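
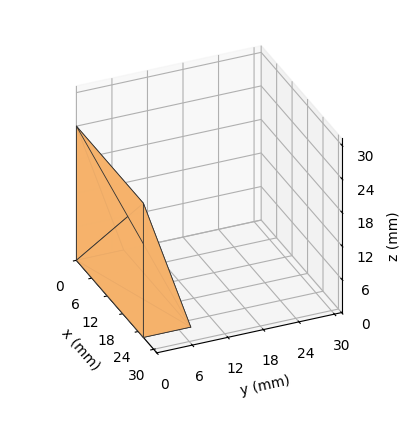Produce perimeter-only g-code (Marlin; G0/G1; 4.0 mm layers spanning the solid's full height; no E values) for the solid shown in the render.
Reading the render: the shape is a wedge (ramp): 26 × 8 mm base, rising to 24 mm along the y=0 edge and sloping linearly to z=0 at y=8 (dimensions read to the nearest mm from the axis ticks). For the g-code, the solid's height is divided into equal slices at the stated Δz and each level perimeter traced with G1 moves after a G0 lift.

; perimeter-only toolpath
G21 ; units = mm
G90 ; absolute positioning
G28 ; home
; layer 1
G0 Z4.0
G0 X0.0 Y0.0
G1 X26.0 Y0.0
G1 X26.0 Y6.7
G1 X0.0 Y6.7
G1 X0.0 Y0.0
; layer 2
G0 Z8.0
G0 X0.0 Y0.0
G1 X26.0 Y0.0
G1 X26.0 Y5.3
G1 X0.0 Y5.3
G1 X0.0 Y0.0
; layer 3
G0 Z12.0
G0 X0.0 Y0.0
G1 X26.0 Y0.0
G1 X26.0 Y4.0
G1 X0.0 Y4.0
G1 X0.0 Y0.0
; layer 4
G0 Z16.0
G0 X0.0 Y0.0
G1 X26.0 Y0.0
G1 X26.0 Y2.7
G1 X0.0 Y2.7
G1 X0.0 Y0.0
; layer 5
G0 Z20.0
G0 X0.0 Y0.0
G1 X26.0 Y0.0
G1 X26.0 Y1.3
G1 X0.0 Y1.3
G1 X0.0 Y0.0
M2 ; end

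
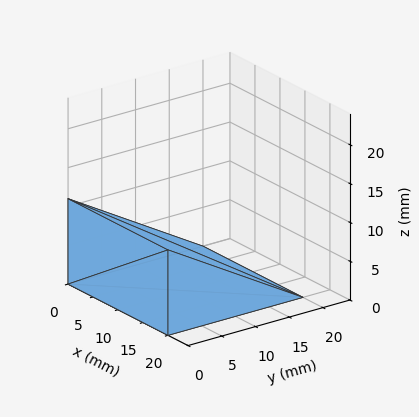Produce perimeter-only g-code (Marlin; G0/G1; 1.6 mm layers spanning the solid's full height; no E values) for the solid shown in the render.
Reading the render: the shape is a wedge (ramp): 20 × 20 mm base, rising to 11 mm along the y=0 edge and sloping linearly to z=0 at y=20 (dimensions read to the nearest mm from the axis ticks). For the g-code, the solid's height is divided into equal slices at the stated Δz and each level perimeter traced with G1 moves after a G0 lift.

; perimeter-only toolpath
G21 ; units = mm
G90 ; absolute positioning
G28 ; home
; layer 1
G0 Z1.6
G0 X0.0 Y0.0
G1 X20.0 Y0.0
G1 X20.0 Y17.1
G1 X0.0 Y17.1
G1 X0.0 Y0.0
; layer 2
G0 Z3.1
G0 X0.0 Y0.0
G1 X20.0 Y0.0
G1 X20.0 Y14.3
G1 X0.0 Y14.3
G1 X0.0 Y0.0
; layer 3
G0 Z4.7
G0 X0.0 Y0.0
G1 X20.0 Y0.0
G1 X20.0 Y11.4
G1 X0.0 Y11.4
G1 X0.0 Y0.0
; layer 4
G0 Z6.3
G0 X0.0 Y0.0
G1 X20.0 Y0.0
G1 X20.0 Y8.6
G1 X0.0 Y8.6
G1 X0.0 Y0.0
; layer 5
G0 Z7.9
G0 X0.0 Y0.0
G1 X20.0 Y0.0
G1 X20.0 Y5.7
G1 X0.0 Y5.7
G1 X0.0 Y0.0
; layer 6
G0 Z9.4
G0 X0.0 Y0.0
G1 X20.0 Y0.0
G1 X20.0 Y2.9
G1 X0.0 Y2.9
G1 X0.0 Y0.0
M2 ; end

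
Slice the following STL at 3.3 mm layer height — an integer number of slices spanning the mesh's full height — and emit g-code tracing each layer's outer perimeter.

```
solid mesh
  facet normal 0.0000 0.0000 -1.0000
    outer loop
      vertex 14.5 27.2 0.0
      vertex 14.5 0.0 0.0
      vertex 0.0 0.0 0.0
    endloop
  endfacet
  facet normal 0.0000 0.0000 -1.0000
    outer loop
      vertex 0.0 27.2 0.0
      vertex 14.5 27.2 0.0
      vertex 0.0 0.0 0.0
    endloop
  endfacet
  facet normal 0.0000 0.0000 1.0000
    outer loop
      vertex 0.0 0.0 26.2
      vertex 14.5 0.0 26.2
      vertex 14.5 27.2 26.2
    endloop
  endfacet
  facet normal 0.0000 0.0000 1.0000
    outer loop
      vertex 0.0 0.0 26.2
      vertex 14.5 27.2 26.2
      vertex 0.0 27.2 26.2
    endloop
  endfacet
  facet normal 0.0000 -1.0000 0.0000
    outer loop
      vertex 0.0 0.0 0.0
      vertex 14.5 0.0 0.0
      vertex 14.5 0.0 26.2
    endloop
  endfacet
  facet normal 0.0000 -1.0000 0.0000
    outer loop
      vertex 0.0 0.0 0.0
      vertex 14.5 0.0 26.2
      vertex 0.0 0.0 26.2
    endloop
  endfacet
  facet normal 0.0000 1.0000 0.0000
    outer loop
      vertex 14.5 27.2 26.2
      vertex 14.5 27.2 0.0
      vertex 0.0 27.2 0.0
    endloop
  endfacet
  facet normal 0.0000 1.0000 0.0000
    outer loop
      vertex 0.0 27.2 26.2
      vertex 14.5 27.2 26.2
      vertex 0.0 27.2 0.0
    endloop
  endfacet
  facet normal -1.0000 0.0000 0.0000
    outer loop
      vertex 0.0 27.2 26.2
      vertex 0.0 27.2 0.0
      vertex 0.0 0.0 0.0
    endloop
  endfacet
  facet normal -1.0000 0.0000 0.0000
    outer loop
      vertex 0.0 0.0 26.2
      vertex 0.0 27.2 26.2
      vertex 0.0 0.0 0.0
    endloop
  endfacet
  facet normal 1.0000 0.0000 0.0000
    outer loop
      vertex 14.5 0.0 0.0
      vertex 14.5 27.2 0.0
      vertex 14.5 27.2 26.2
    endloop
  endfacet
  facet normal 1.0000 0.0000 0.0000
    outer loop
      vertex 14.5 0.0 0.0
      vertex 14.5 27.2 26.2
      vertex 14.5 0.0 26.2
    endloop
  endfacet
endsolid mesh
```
; perimeter-only toolpath
G21 ; units = mm
G90 ; absolute positioning
G28 ; home
; layer 1
G0 Z3.3
G0 X0.0 Y0.0
G1 X14.5 Y0.0
G1 X14.5 Y27.2
G1 X0.0 Y27.2
G1 X0.0 Y0.0
; layer 2
G0 Z6.5
G0 X0.0 Y0.0
G1 X14.5 Y0.0
G1 X14.5 Y27.2
G1 X0.0 Y27.2
G1 X0.0 Y0.0
; layer 3
G0 Z9.8
G0 X0.0 Y0.0
G1 X14.5 Y0.0
G1 X14.5 Y27.2
G1 X0.0 Y27.2
G1 X0.0 Y0.0
; layer 4
G0 Z13.1
G0 X0.0 Y0.0
G1 X14.5 Y0.0
G1 X14.5 Y27.2
G1 X0.0 Y27.2
G1 X0.0 Y0.0
; layer 5
G0 Z16.4
G0 X0.0 Y0.0
G1 X14.5 Y0.0
G1 X14.5 Y27.2
G1 X0.0 Y27.2
G1 X0.0 Y0.0
; layer 6
G0 Z19.6
G0 X0.0 Y0.0
G1 X14.5 Y0.0
G1 X14.5 Y27.2
G1 X0.0 Y27.2
G1 X0.0 Y0.0
; layer 7
G0 Z22.9
G0 X0.0 Y0.0
G1 X14.5 Y0.0
G1 X14.5 Y27.2
G1 X0.0 Y27.2
G1 X0.0 Y0.0
; layer 8
G0 Z26.2
G0 X0.0 Y0.0
G1 X14.5 Y0.0
G1 X14.5 Y27.2
G1 X0.0 Y27.2
G1 X0.0 Y0.0
M2 ; end

The solid is a rectangular box, roughly 14.5 × 27.2 mm footprint and 26.2 mm tall. Slicing at Δz = 3.3 mm — 8 equal slices spanning the solid's height, so layer i sits at z = i·h/8 — gives 8 non-empty perimeters. Each is a 4-segment closed polygon; G0 lifts to the layer z and rapids to the start vertex, then G1 traces the edges.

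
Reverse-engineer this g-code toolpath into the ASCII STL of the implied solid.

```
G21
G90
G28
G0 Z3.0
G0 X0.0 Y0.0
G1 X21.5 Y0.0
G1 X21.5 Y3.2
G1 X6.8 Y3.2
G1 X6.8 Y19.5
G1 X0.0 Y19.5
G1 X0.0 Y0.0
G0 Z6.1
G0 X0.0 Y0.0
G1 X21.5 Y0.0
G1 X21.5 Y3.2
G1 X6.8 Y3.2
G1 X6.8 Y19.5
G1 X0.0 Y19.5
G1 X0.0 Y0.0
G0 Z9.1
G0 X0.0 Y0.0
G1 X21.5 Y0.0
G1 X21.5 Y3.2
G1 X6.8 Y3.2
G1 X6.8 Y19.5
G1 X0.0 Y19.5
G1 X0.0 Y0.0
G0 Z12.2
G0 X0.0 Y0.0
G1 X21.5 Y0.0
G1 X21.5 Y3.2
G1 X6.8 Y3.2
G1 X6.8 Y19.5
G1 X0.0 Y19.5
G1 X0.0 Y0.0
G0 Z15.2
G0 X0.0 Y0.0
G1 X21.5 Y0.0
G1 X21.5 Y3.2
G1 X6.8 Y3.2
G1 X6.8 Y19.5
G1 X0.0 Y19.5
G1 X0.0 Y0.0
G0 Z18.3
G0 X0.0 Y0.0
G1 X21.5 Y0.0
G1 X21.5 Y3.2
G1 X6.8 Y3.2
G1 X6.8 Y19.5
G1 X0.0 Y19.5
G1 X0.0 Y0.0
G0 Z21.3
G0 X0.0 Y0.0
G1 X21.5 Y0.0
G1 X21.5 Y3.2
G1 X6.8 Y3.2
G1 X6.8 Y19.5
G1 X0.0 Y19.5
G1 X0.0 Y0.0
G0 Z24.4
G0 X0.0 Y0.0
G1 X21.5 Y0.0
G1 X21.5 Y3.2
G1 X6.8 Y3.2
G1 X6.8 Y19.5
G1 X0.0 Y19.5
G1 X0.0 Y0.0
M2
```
solid part
  facet normal 0.0000 0.0000 -1.0000
    outer loop
      vertex 21.5 3.2 0.0
      vertex 21.5 0.0 0.0
      vertex 0.0 0.0 0.0
    endloop
  endfacet
  facet normal 0.0000 0.0000 -1.0000
    outer loop
      vertex 6.8 3.2 0.0
      vertex 21.5 3.2 0.0
      vertex 0.0 0.0 0.0
    endloop
  endfacet
  facet normal 0.0000 0.0000 -1.0000
    outer loop
      vertex 6.8 19.5 0.0
      vertex 6.8 3.2 0.0
      vertex 0.0 0.0 0.0
    endloop
  endfacet
  facet normal 0.0000 0.0000 -1.0000
    outer loop
      vertex 0.0 19.5 0.0
      vertex 6.8 19.5 0.0
      vertex 0.0 0.0 0.0
    endloop
  endfacet
  facet normal 0.0000 0.0000 1.0000
    outer loop
      vertex 0.0 0.0 24.4
      vertex 21.5 0.0 24.4
      vertex 21.5 3.2 24.4
    endloop
  endfacet
  facet normal 0.0000 0.0000 1.0000
    outer loop
      vertex 0.0 0.0 24.4
      vertex 21.5 3.2 24.4
      vertex 6.8 3.2 24.4
    endloop
  endfacet
  facet normal 0.0000 0.0000 1.0000
    outer loop
      vertex 0.0 0.0 24.4
      vertex 6.8 3.2 24.4
      vertex 6.8 19.5 24.4
    endloop
  endfacet
  facet normal 0.0000 0.0000 1.0000
    outer loop
      vertex 0.0 0.0 24.4
      vertex 6.8 19.5 24.4
      vertex 0.0 19.5 24.4
    endloop
  endfacet
  facet normal 0.0000 -1.0000 0.0000
    outer loop
      vertex 0.0 0.0 0.0
      vertex 21.5 0.0 0.0
      vertex 21.5 0.0 24.4
    endloop
  endfacet
  facet normal 0.0000 -1.0000 0.0000
    outer loop
      vertex 0.0 0.0 0.0
      vertex 21.5 0.0 24.4
      vertex 0.0 0.0 24.4
    endloop
  endfacet
  facet normal 1.0000 0.0000 0.0000
    outer loop
      vertex 21.5 0.0 0.0
      vertex 21.5 3.2 0.0
      vertex 21.5 3.2 24.4
    endloop
  endfacet
  facet normal 1.0000 0.0000 0.0000
    outer loop
      vertex 21.5 0.0 0.0
      vertex 21.5 3.2 24.4
      vertex 21.5 0.0 24.4
    endloop
  endfacet
  facet normal 0.0000 1.0000 0.0000
    outer loop
      vertex 21.5 3.2 0.0
      vertex 6.8 3.2 0.0
      vertex 6.8 3.2 24.4
    endloop
  endfacet
  facet normal 0.0000 1.0000 0.0000
    outer loop
      vertex 21.5 3.2 0.0
      vertex 6.8 3.2 24.4
      vertex 21.5 3.2 24.4
    endloop
  endfacet
  facet normal 1.0000 0.0000 0.0000
    outer loop
      vertex 6.8 3.2 0.0
      vertex 6.8 19.5 0.0
      vertex 6.8 19.5 24.4
    endloop
  endfacet
  facet normal 1.0000 0.0000 0.0000
    outer loop
      vertex 6.8 3.2 0.0
      vertex 6.8 19.5 24.4
      vertex 6.8 3.2 24.4
    endloop
  endfacet
  facet normal 0.0000 1.0000 0.0000
    outer loop
      vertex 6.8 19.5 0.0
      vertex 0.0 19.5 0.0
      vertex 0.0 19.5 24.4
    endloop
  endfacet
  facet normal 0.0000 1.0000 0.0000
    outer loop
      vertex 6.8 19.5 0.0
      vertex 0.0 19.5 24.4
      vertex 6.8 19.5 24.4
    endloop
  endfacet
  facet normal -1.0000 0.0000 0.0000
    outer loop
      vertex 0.0 19.5 0.0
      vertex 0.0 0.0 0.0
      vertex 0.0 0.0 24.4
    endloop
  endfacet
  facet normal -1.0000 0.0000 0.0000
    outer loop
      vertex 0.0 19.5 0.0
      vertex 0.0 0.0 24.4
      vertex 0.0 19.5 24.4
    endloop
  endfacet
endsolid part

The G0 Z moves step by Δz≈3.0 mm. Every layer's G1 loop is the same polygon, so the solid is a straight extrusion of it from z=0 to z≈24.4. Closing with flat bottom and top caps and triangulating gives 20 facets — an L-shaped prism: outer 21.5 × 19.5 mm, arm thicknesses ≈ 3.2 mm (horizontal) and 6.8 mm (vertical), extruded 24.4 mm in z.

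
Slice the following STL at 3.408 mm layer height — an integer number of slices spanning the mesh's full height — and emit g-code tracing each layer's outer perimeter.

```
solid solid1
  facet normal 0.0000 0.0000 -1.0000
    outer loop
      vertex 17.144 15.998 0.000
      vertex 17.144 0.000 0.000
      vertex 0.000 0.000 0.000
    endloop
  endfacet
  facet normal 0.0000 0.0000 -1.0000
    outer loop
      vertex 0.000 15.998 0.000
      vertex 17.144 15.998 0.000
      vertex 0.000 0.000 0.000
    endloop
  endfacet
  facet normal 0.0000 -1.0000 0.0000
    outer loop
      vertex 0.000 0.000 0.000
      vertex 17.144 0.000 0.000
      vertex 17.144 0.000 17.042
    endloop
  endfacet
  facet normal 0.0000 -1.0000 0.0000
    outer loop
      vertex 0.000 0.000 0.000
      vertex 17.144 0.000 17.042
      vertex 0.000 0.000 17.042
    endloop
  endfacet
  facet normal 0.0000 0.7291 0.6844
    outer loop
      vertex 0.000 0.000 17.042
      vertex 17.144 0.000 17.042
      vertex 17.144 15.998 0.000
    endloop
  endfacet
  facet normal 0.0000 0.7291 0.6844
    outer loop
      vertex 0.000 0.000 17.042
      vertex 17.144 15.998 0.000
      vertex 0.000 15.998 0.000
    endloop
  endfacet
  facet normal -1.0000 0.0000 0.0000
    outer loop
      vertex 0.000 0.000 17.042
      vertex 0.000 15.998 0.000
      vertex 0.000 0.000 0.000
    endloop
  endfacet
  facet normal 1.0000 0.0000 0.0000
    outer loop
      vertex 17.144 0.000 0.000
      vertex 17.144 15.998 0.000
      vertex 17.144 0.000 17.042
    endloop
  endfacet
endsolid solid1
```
; perimeter-only toolpath
G21 ; units = mm
G90 ; absolute positioning
G28 ; home
; layer 1
G0 Z3.408
G0 X0.000 Y0.000
G1 X17.144 Y0.000
G1 X17.144 Y12.798
G1 X0.000 Y12.798
G1 X0.000 Y0.000
; layer 2
G0 Z6.817
G0 X0.000 Y0.000
G1 X17.144 Y0.000
G1 X17.144 Y9.599
G1 X0.000 Y9.599
G1 X0.000 Y0.000
; layer 3
G0 Z10.225
G0 X0.000 Y0.000
G1 X17.144 Y0.000
G1 X17.144 Y6.399
G1 X0.000 Y6.399
G1 X0.000 Y0.000
; layer 4
G0 Z13.634
G0 X0.000 Y0.000
G1 X17.144 Y0.000
G1 X17.144 Y3.200
G1 X0.000 Y3.200
G1 X0.000 Y0.000
M2 ; end

The solid is a wedge (ramp): 17.1 × 16 mm base, rising to 17 mm along the y=0 edge and sloping linearly to z=0 at y=16. Slicing at Δz = 3.408 mm — 5 equal slices spanning the solid's height, so layer i sits at z = i·h/5 — gives 4 non-empty perimeters. Each is a 4-segment closed polygon; G0 lifts to the layer z and rapids to the start vertex, then G1 traces the edges. The cross-section shrinks linearly with z (the slice at the apex is degenerate and omitted).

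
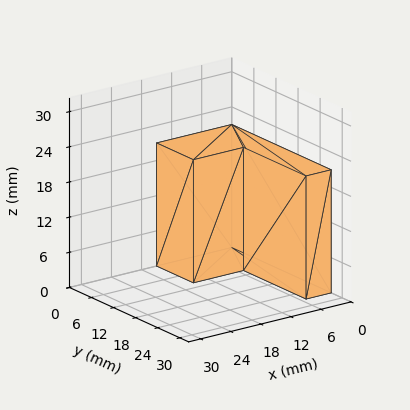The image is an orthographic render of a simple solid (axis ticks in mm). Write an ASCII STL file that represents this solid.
Reading the render: the shape is an L-shaped prism: outer 15 × 27 mm, arm thicknesses ≈ 10 mm (horizontal) and 5 mm (vertical), extruded 21 mm in z (dimensions read to the nearest mm from the axis ticks). For the STL, each face is triangulated and given an outward normal.

solid part
  facet normal 0.0000 0.0000 -1.0000
    outer loop
      vertex 15.00 10.00 0.00
      vertex 15.00 0.00 0.00
      vertex 0.00 0.00 0.00
    endloop
  endfacet
  facet normal 0.0000 0.0000 -1.0000
    outer loop
      vertex 5.00 10.00 0.00
      vertex 15.00 10.00 0.00
      vertex 0.00 0.00 0.00
    endloop
  endfacet
  facet normal 0.0000 0.0000 -1.0000
    outer loop
      vertex 5.00 27.00 0.00
      vertex 5.00 10.00 0.00
      vertex 0.00 0.00 0.00
    endloop
  endfacet
  facet normal 0.0000 0.0000 -1.0000
    outer loop
      vertex 0.00 27.00 0.00
      vertex 5.00 27.00 0.00
      vertex 0.00 0.00 0.00
    endloop
  endfacet
  facet normal 0.0000 0.0000 1.0000
    outer loop
      vertex 0.00 0.00 21.00
      vertex 15.00 0.00 21.00
      vertex 15.00 10.00 21.00
    endloop
  endfacet
  facet normal 0.0000 0.0000 1.0000
    outer loop
      vertex 0.00 0.00 21.00
      vertex 15.00 10.00 21.00
      vertex 5.00 10.00 21.00
    endloop
  endfacet
  facet normal 0.0000 0.0000 1.0000
    outer loop
      vertex 0.00 0.00 21.00
      vertex 5.00 10.00 21.00
      vertex 5.00 27.00 21.00
    endloop
  endfacet
  facet normal 0.0000 0.0000 1.0000
    outer loop
      vertex 0.00 0.00 21.00
      vertex 5.00 27.00 21.00
      vertex 0.00 27.00 21.00
    endloop
  endfacet
  facet normal 0.0000 -1.0000 0.0000
    outer loop
      vertex 0.00 0.00 0.00
      vertex 15.00 0.00 0.00
      vertex 15.00 0.00 21.00
    endloop
  endfacet
  facet normal 0.0000 -1.0000 0.0000
    outer loop
      vertex 0.00 0.00 0.00
      vertex 15.00 0.00 21.00
      vertex 0.00 0.00 21.00
    endloop
  endfacet
  facet normal 1.0000 0.0000 0.0000
    outer loop
      vertex 15.00 0.00 0.00
      vertex 15.00 10.00 0.00
      vertex 15.00 10.00 21.00
    endloop
  endfacet
  facet normal 1.0000 0.0000 0.0000
    outer loop
      vertex 15.00 0.00 0.00
      vertex 15.00 10.00 21.00
      vertex 15.00 0.00 21.00
    endloop
  endfacet
  facet normal 0.0000 1.0000 0.0000
    outer loop
      vertex 15.00 10.00 0.00
      vertex 5.00 10.00 0.00
      vertex 5.00 10.00 21.00
    endloop
  endfacet
  facet normal 0.0000 1.0000 0.0000
    outer loop
      vertex 15.00 10.00 0.00
      vertex 5.00 10.00 21.00
      vertex 15.00 10.00 21.00
    endloop
  endfacet
  facet normal 1.0000 0.0000 0.0000
    outer loop
      vertex 5.00 10.00 0.00
      vertex 5.00 27.00 0.00
      vertex 5.00 27.00 21.00
    endloop
  endfacet
  facet normal 1.0000 0.0000 0.0000
    outer loop
      vertex 5.00 10.00 0.00
      vertex 5.00 27.00 21.00
      vertex 5.00 10.00 21.00
    endloop
  endfacet
  facet normal 0.0000 1.0000 0.0000
    outer loop
      vertex 5.00 27.00 0.00
      vertex 0.00 27.00 0.00
      vertex 0.00 27.00 21.00
    endloop
  endfacet
  facet normal 0.0000 1.0000 0.0000
    outer loop
      vertex 5.00 27.00 0.00
      vertex 0.00 27.00 21.00
      vertex 5.00 27.00 21.00
    endloop
  endfacet
  facet normal -1.0000 0.0000 0.0000
    outer loop
      vertex 0.00 27.00 0.00
      vertex 0.00 0.00 0.00
      vertex 0.00 0.00 21.00
    endloop
  endfacet
  facet normal -1.0000 0.0000 0.0000
    outer loop
      vertex 0.00 27.00 0.00
      vertex 0.00 0.00 21.00
      vertex 0.00 27.00 21.00
    endloop
  endfacet
endsolid part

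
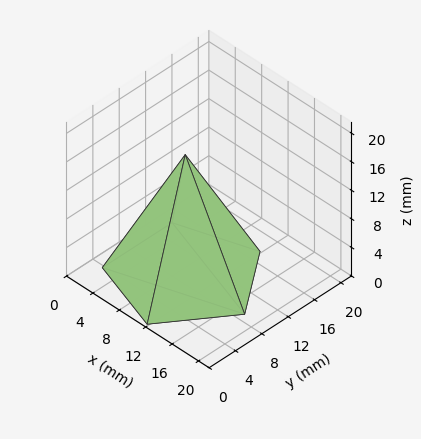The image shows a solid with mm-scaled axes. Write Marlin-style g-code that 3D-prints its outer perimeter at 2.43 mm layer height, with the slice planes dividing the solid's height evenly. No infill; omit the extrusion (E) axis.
Reading the render: the shape is a regular 5-sided pyramid, base circumscribed radius ≈ 9 mm, apex at z ≈ 17 mm (dimensions read to the nearest mm from the axis ticks). For the g-code, the solid's height is divided into equal slices at the stated Δz and each level perimeter traced with G1 moves after a G0 lift.

; perimeter-only toolpath
G21 ; units = mm
G90 ; absolute positioning
G28 ; home
; layer 1
G0 Z2.43
G0 X16.71 Y9.00
G1 X11.38 Y16.34
G1 X2.76 Y13.53
G1 X2.76 Y4.47
G1 X11.38 Y1.66
G1 X16.71 Y9.00
; layer 2
G0 Z4.86
G0 X15.43 Y9.00
G1 X10.99 Y15.11
G1 X3.80 Y12.78
G1 X3.80 Y5.22
G1 X10.99 Y2.89
G1 X15.43 Y9.00
; layer 3
G0 Z7.29
G0 X14.14 Y9.00
G1 X10.59 Y13.89
G1 X4.84 Y12.02
G1 X4.84 Y5.98
G1 X10.59 Y4.11
G1 X14.14 Y9.00
; layer 4
G0 Z9.71
G0 X12.86 Y9.00
G1 X10.19 Y12.67
G1 X5.88 Y11.27
G1 X5.88 Y6.73
G1 X10.19 Y5.33
G1 X12.86 Y9.00
; layer 5
G0 Z12.14
G0 X11.57 Y9.00
G1 X9.79 Y11.45
G1 X6.92 Y10.51
G1 X6.92 Y7.49
G1 X9.79 Y6.55
G1 X11.57 Y9.00
; layer 6
G0 Z14.57
G0 X10.29 Y9.00
G1 X9.40 Y10.22
G1 X7.96 Y9.76
G1 X7.96 Y8.24
G1 X9.40 Y7.78
G1 X10.29 Y9.00
M2 ; end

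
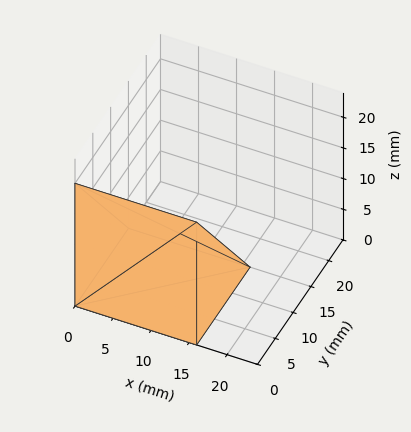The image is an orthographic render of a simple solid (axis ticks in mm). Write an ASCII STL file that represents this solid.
Reading the render: the shape is a wedge (ramp): 16 × 15 mm base, rising to 20 mm along the y=0 edge and sloping linearly to z=0 at y=15 (dimensions read to the nearest mm from the axis ticks). For the STL, each face is triangulated and given an outward normal.

solid part
  facet normal 0.0000 0.0000 -1.0000
    outer loop
      vertex 16.0 15.0 0.0
      vertex 16.0 0.0 0.0
      vertex 0.0 0.0 0.0
    endloop
  endfacet
  facet normal 0.0000 0.0000 -1.0000
    outer loop
      vertex 0.0 15.0 0.0
      vertex 16.0 15.0 0.0
      vertex 0.0 0.0 0.0
    endloop
  endfacet
  facet normal 0.0000 -1.0000 0.0000
    outer loop
      vertex 0.0 0.0 0.0
      vertex 16.0 0.0 0.0
      vertex 16.0 0.0 20.0
    endloop
  endfacet
  facet normal 0.0000 -1.0000 0.0000
    outer loop
      vertex 0.0 0.0 0.0
      vertex 16.0 0.0 20.0
      vertex 0.0 0.0 20.0
    endloop
  endfacet
  facet normal 0.0000 0.8000 0.6000
    outer loop
      vertex 0.0 0.0 20.0
      vertex 16.0 0.0 20.0
      vertex 16.0 15.0 0.0
    endloop
  endfacet
  facet normal 0.0000 0.8000 0.6000
    outer loop
      vertex 0.0 0.0 20.0
      vertex 16.0 15.0 0.0
      vertex 0.0 15.0 0.0
    endloop
  endfacet
  facet normal -1.0000 0.0000 0.0000
    outer loop
      vertex 0.0 0.0 20.0
      vertex 0.0 15.0 0.0
      vertex 0.0 0.0 0.0
    endloop
  endfacet
  facet normal 1.0000 0.0000 0.0000
    outer loop
      vertex 16.0 0.0 0.0
      vertex 16.0 15.0 0.0
      vertex 16.0 0.0 20.0
    endloop
  endfacet
endsolid part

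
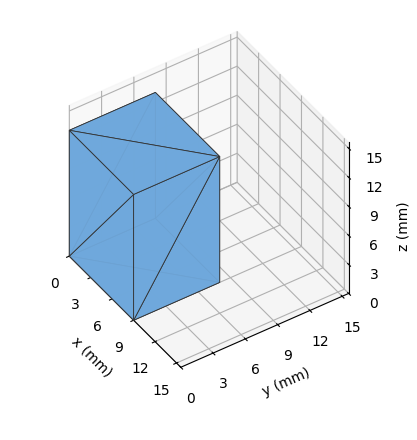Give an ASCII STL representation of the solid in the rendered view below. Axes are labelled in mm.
Reading the render: the shape is a rectangular box, roughly 9 × 8 mm footprint and 13 mm tall (dimensions read to the nearest mm from the axis ticks). For the STL, each face is triangulated and given an outward normal.

solid part
  facet normal 0.0000 0.0000 -1.0000
    outer loop
      vertex 9.00 8.00 0.00
      vertex 9.00 0.00 0.00
      vertex 0.00 0.00 0.00
    endloop
  endfacet
  facet normal 0.0000 0.0000 -1.0000
    outer loop
      vertex 0.00 8.00 0.00
      vertex 9.00 8.00 0.00
      vertex 0.00 0.00 0.00
    endloop
  endfacet
  facet normal 0.0000 0.0000 1.0000
    outer loop
      vertex 0.00 0.00 13.00
      vertex 9.00 0.00 13.00
      vertex 9.00 8.00 13.00
    endloop
  endfacet
  facet normal 0.0000 0.0000 1.0000
    outer loop
      vertex 0.00 0.00 13.00
      vertex 9.00 8.00 13.00
      vertex 0.00 8.00 13.00
    endloop
  endfacet
  facet normal 0.0000 -1.0000 0.0000
    outer loop
      vertex 0.00 0.00 0.00
      vertex 9.00 0.00 0.00
      vertex 9.00 0.00 13.00
    endloop
  endfacet
  facet normal 0.0000 -1.0000 0.0000
    outer loop
      vertex 0.00 0.00 0.00
      vertex 9.00 0.00 13.00
      vertex 0.00 0.00 13.00
    endloop
  endfacet
  facet normal 0.0000 1.0000 0.0000
    outer loop
      vertex 9.00 8.00 13.00
      vertex 9.00 8.00 0.00
      vertex 0.00 8.00 0.00
    endloop
  endfacet
  facet normal 0.0000 1.0000 0.0000
    outer loop
      vertex 0.00 8.00 13.00
      vertex 9.00 8.00 13.00
      vertex 0.00 8.00 0.00
    endloop
  endfacet
  facet normal -1.0000 0.0000 0.0000
    outer loop
      vertex 0.00 8.00 13.00
      vertex 0.00 8.00 0.00
      vertex 0.00 0.00 0.00
    endloop
  endfacet
  facet normal -1.0000 0.0000 0.0000
    outer loop
      vertex 0.00 0.00 13.00
      vertex 0.00 8.00 13.00
      vertex 0.00 0.00 0.00
    endloop
  endfacet
  facet normal 1.0000 0.0000 0.0000
    outer loop
      vertex 9.00 0.00 0.00
      vertex 9.00 8.00 0.00
      vertex 9.00 8.00 13.00
    endloop
  endfacet
  facet normal 1.0000 0.0000 0.0000
    outer loop
      vertex 9.00 0.00 0.00
      vertex 9.00 8.00 13.00
      vertex 9.00 0.00 13.00
    endloop
  endfacet
endsolid part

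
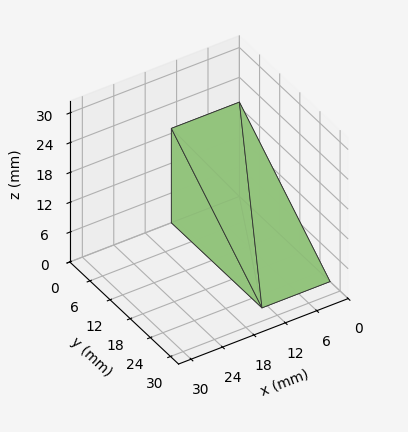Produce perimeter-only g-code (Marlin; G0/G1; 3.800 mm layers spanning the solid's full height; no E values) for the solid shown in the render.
Reading the render: the shape is a wedge (ramp): 13 × 27 mm base, rising to 19 mm along the y=0 edge and sloping linearly to z=0 at y=27 (dimensions read to the nearest mm from the axis ticks). For the g-code, the solid's height is divided into equal slices at the stated Δz and each level perimeter traced with G1 moves after a G0 lift.

; perimeter-only toolpath
G21 ; units = mm
G90 ; absolute positioning
G28 ; home
; layer 1
G0 Z3.800
G0 X0.000 Y0.000
G1 X13.000 Y0.000
G1 X13.000 Y21.600
G1 X0.000 Y21.600
G1 X0.000 Y0.000
; layer 2
G0 Z7.600
G0 X0.000 Y0.000
G1 X13.000 Y0.000
G1 X13.000 Y16.200
G1 X0.000 Y16.200
G1 X0.000 Y0.000
; layer 3
G0 Z11.400
G0 X0.000 Y0.000
G1 X13.000 Y0.000
G1 X13.000 Y10.800
G1 X0.000 Y10.800
G1 X0.000 Y0.000
; layer 4
G0 Z15.200
G0 X0.000 Y0.000
G1 X13.000 Y0.000
G1 X13.000 Y5.400
G1 X0.000 Y5.400
G1 X0.000 Y0.000
M2 ; end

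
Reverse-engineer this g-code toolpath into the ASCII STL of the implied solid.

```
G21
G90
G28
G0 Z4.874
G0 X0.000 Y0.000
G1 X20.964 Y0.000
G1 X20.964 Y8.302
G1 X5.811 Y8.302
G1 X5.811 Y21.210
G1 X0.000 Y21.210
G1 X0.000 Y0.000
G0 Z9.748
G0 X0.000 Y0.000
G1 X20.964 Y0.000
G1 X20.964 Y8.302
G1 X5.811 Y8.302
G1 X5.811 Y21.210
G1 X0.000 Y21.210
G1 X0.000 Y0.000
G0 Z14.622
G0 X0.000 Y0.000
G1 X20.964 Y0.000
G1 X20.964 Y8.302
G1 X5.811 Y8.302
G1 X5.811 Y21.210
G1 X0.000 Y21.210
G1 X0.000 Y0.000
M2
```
solid part
  facet normal 0.0000 0.0000 -1.0000
    outer loop
      vertex 20.964 8.302 0.000
      vertex 20.964 0.000 0.000
      vertex 0.000 0.000 0.000
    endloop
  endfacet
  facet normal 0.0000 0.0000 -1.0000
    outer loop
      vertex 5.811 8.302 0.000
      vertex 20.964 8.302 0.000
      vertex 0.000 0.000 0.000
    endloop
  endfacet
  facet normal 0.0000 0.0000 -1.0000
    outer loop
      vertex 5.811 21.210 0.000
      vertex 5.811 8.302 0.000
      vertex 0.000 0.000 0.000
    endloop
  endfacet
  facet normal 0.0000 0.0000 -1.0000
    outer loop
      vertex 0.000 21.210 0.000
      vertex 5.811 21.210 0.000
      vertex 0.000 0.000 0.000
    endloop
  endfacet
  facet normal 0.0000 0.0000 1.0000
    outer loop
      vertex 0.000 0.000 14.622
      vertex 20.964 0.000 14.622
      vertex 20.964 8.302 14.622
    endloop
  endfacet
  facet normal 0.0000 0.0000 1.0000
    outer loop
      vertex 0.000 0.000 14.622
      vertex 20.964 8.302 14.622
      vertex 5.811 8.302 14.622
    endloop
  endfacet
  facet normal 0.0000 0.0000 1.0000
    outer loop
      vertex 0.000 0.000 14.622
      vertex 5.811 8.302 14.622
      vertex 5.811 21.210 14.622
    endloop
  endfacet
  facet normal 0.0000 0.0000 1.0000
    outer loop
      vertex 0.000 0.000 14.622
      vertex 5.811 21.210 14.622
      vertex 0.000 21.210 14.622
    endloop
  endfacet
  facet normal 0.0000 -1.0000 0.0000
    outer loop
      vertex 0.000 0.000 0.000
      vertex 20.964 0.000 0.000
      vertex 20.964 0.000 14.622
    endloop
  endfacet
  facet normal 0.0000 -1.0000 0.0000
    outer loop
      vertex 0.000 0.000 0.000
      vertex 20.964 0.000 14.622
      vertex 0.000 0.000 14.622
    endloop
  endfacet
  facet normal 1.0000 0.0000 0.0000
    outer loop
      vertex 20.964 0.000 0.000
      vertex 20.964 8.302 0.000
      vertex 20.964 8.302 14.622
    endloop
  endfacet
  facet normal 1.0000 0.0000 0.0000
    outer loop
      vertex 20.964 0.000 0.000
      vertex 20.964 8.302 14.622
      vertex 20.964 0.000 14.622
    endloop
  endfacet
  facet normal 0.0000 1.0000 0.0000
    outer loop
      vertex 20.964 8.302 0.000
      vertex 5.811 8.302 0.000
      vertex 5.811 8.302 14.622
    endloop
  endfacet
  facet normal 0.0000 1.0000 0.0000
    outer loop
      vertex 20.964 8.302 0.000
      vertex 5.811 8.302 14.622
      vertex 20.964 8.302 14.622
    endloop
  endfacet
  facet normal 1.0000 0.0000 0.0000
    outer loop
      vertex 5.811 8.302 0.000
      vertex 5.811 21.210 0.000
      vertex 5.811 21.210 14.622
    endloop
  endfacet
  facet normal 1.0000 0.0000 0.0000
    outer loop
      vertex 5.811 8.302 0.000
      vertex 5.811 21.210 14.622
      vertex 5.811 8.302 14.622
    endloop
  endfacet
  facet normal 0.0000 1.0000 0.0000
    outer loop
      vertex 5.811 21.210 0.000
      vertex 0.000 21.210 0.000
      vertex 0.000 21.210 14.622
    endloop
  endfacet
  facet normal 0.0000 1.0000 0.0000
    outer loop
      vertex 5.811 21.210 0.000
      vertex 0.000 21.210 14.622
      vertex 5.811 21.210 14.622
    endloop
  endfacet
  facet normal -1.0000 0.0000 0.0000
    outer loop
      vertex 0.000 21.210 0.000
      vertex 0.000 0.000 0.000
      vertex 0.000 0.000 14.622
    endloop
  endfacet
  facet normal -1.0000 0.0000 0.0000
    outer loop
      vertex 0.000 21.210 0.000
      vertex 0.000 0.000 14.622
      vertex 0.000 21.210 14.622
    endloop
  endfacet
endsolid part

The G0 Z moves step by Δz≈4.874 mm. Every layer's G1 loop is the same polygon, so the solid is a straight extrusion of it from z=0 to z≈14.6. Closing with flat bottom and top caps and triangulating gives 20 facets — an L-shaped prism: outer 21 × 21.2 mm, arm thicknesses ≈ 8.3 mm (horizontal) and 5.81 mm (vertical), extruded 14.6 mm in z.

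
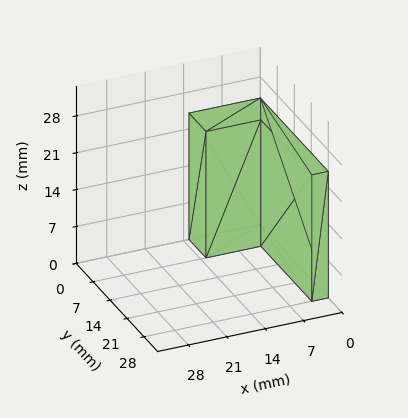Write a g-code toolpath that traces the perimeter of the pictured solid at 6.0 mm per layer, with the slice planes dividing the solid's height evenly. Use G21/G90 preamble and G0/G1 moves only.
Reading the render: the shape is an L-shaped prism: outer 13 × 28 mm, arm thicknesses ≈ 7 mm (horizontal) and 3 mm (vertical), extruded 24 mm in z (dimensions read to the nearest mm from the axis ticks). For the g-code, the solid's height is divided into equal slices at the stated Δz and each level perimeter traced with G1 moves after a G0 lift.

; perimeter-only toolpath
G21 ; units = mm
G90 ; absolute positioning
G28 ; home
; layer 1
G0 Z6.0
G0 X0.0 Y0.0
G1 X13.0 Y0.0
G1 X13.0 Y7.0
G1 X3.0 Y7.0
G1 X3.0 Y28.0
G1 X0.0 Y28.0
G1 X0.0 Y0.0
; layer 2
G0 Z12.0
G0 X0.0 Y0.0
G1 X13.0 Y0.0
G1 X13.0 Y7.0
G1 X3.0 Y7.0
G1 X3.0 Y28.0
G1 X0.0 Y28.0
G1 X0.0 Y0.0
; layer 3
G0 Z18.0
G0 X0.0 Y0.0
G1 X13.0 Y0.0
G1 X13.0 Y7.0
G1 X3.0 Y7.0
G1 X3.0 Y28.0
G1 X0.0 Y28.0
G1 X0.0 Y0.0
; layer 4
G0 Z24.0
G0 X0.0 Y0.0
G1 X13.0 Y0.0
G1 X13.0 Y7.0
G1 X3.0 Y7.0
G1 X3.0 Y28.0
G1 X0.0 Y28.0
G1 X0.0 Y0.0
M2 ; end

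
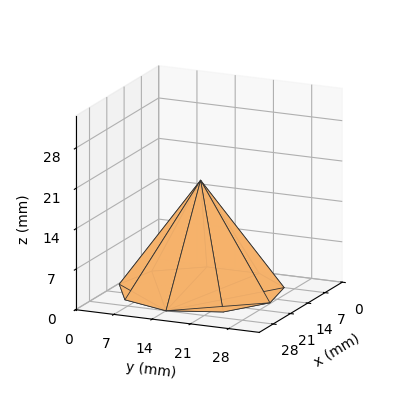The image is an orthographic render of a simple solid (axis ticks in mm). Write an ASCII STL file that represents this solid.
Reading the render: the shape is a regular 9-sided pyramid, base circumscribed radius ≈ 14 mm, apex at z ≈ 19 mm (dimensions read to the nearest mm from the axis ticks). For the STL, each face is triangulated and given an outward normal.

solid part
  facet normal 0.0000 0.0000 -1.0000
    outer loop
      vertex 16.43 27.79 0.00
      vertex 24.72 23.00 0.00
      vertex 28.00 14.00 0.00
    endloop
  endfacet
  facet normal 0.0000 0.0000 -1.0000
    outer loop
      vertex 7.00 26.12 0.00
      vertex 16.43 27.79 0.00
      vertex 28.00 14.00 0.00
    endloop
  endfacet
  facet normal 0.0000 0.0000 -1.0000
    outer loop
      vertex 0.84 18.79 0.00
      vertex 7.00 26.12 0.00
      vertex 28.00 14.00 0.00
    endloop
  endfacet
  facet normal 0.0000 0.0000 -1.0000
    outer loop
      vertex 0.84 9.21 0.00
      vertex 0.84 18.79 0.00
      vertex 28.00 14.00 0.00
    endloop
  endfacet
  facet normal 0.0000 0.0000 -1.0000
    outer loop
      vertex 7.00 1.88 0.00
      vertex 0.84 9.21 0.00
      vertex 28.00 14.00 0.00
    endloop
  endfacet
  facet normal 0.0000 0.0000 -1.0000
    outer loop
      vertex 16.43 0.21 0.00
      vertex 7.00 1.88 0.00
      vertex 28.00 14.00 0.00
    endloop
  endfacet
  facet normal 0.0000 0.0000 -1.0000
    outer loop
      vertex 24.72 5.00 0.00
      vertex 16.43 0.21 0.00
      vertex 28.00 14.00 0.00
    endloop
  endfacet
  facet normal 0.7725 0.2815 0.5692
    outer loop
      vertex 28.00 14.00 0.00
      vertex 24.72 23.00 0.00
      vertex 14.00 14.00 19.00
    endloop
  endfacet
  facet normal 0.4113 0.7119 0.5693
    outer loop
      vertex 24.72 23.00 0.00
      vertex 16.43 27.79 0.00
      vertex 14.00 14.00 19.00
    endloop
  endfacet
  facet normal -0.1434 0.8096 0.5692
    outer loop
      vertex 16.43 27.79 0.00
      vertex 7.00 26.12 0.00
      vertex 14.00 14.00 19.00
    endloop
  endfacet
  facet normal -0.6294 0.5289 0.5693
    outer loop
      vertex 7.00 26.12 0.00
      vertex 0.84 18.79 0.00
      vertex 14.00 14.00 19.00
    endloop
  endfacet
  facet normal -0.8221 0.0000 0.5694
    outer loop
      vertex 0.84 18.79 0.00
      vertex 0.84 9.21 0.00
      vertex 14.00 14.00 19.00
    endloop
  endfacet
  facet normal -0.6294 -0.5289 0.5693
    outer loop
      vertex 0.84 9.21 0.00
      vertex 7.00 1.88 0.00
      vertex 14.00 14.00 19.00
    endloop
  endfacet
  facet normal -0.1434 -0.8096 0.5692
    outer loop
      vertex 7.00 1.88 0.00
      vertex 16.43 0.21 0.00
      vertex 14.00 14.00 19.00
    endloop
  endfacet
  facet normal 0.4113 -0.7119 0.5693
    outer loop
      vertex 16.43 0.21 0.00
      vertex 24.72 5.00 0.00
      vertex 14.00 14.00 19.00
    endloop
  endfacet
  facet normal 0.7725 -0.2815 0.5692
    outer loop
      vertex 24.72 5.00 0.00
      vertex 28.00 14.00 0.00
      vertex 14.00 14.00 19.00
    endloop
  endfacet
endsolid part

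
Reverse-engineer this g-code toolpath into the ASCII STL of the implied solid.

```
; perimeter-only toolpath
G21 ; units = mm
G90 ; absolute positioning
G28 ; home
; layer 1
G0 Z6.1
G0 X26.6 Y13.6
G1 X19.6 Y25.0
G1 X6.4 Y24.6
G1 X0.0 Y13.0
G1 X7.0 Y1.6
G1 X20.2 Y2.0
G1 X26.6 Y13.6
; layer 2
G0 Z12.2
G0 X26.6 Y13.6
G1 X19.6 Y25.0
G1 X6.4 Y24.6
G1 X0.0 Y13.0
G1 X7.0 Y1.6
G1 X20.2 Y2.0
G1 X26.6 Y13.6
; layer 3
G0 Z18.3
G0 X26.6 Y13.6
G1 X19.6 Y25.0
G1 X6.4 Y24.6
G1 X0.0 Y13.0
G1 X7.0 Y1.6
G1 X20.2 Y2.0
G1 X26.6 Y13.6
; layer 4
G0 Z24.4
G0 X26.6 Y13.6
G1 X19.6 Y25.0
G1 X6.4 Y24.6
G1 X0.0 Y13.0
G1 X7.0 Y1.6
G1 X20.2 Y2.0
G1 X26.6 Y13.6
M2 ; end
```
solid part
  facet normal 0.0000 0.0000 -1.0000
    outer loop
      vertex 6.4 24.6 0.0
      vertex 19.6 25.0 0.0
      vertex 26.6 13.6 0.0
    endloop
  endfacet
  facet normal 0.0000 0.0000 -1.0000
    outer loop
      vertex 0.0 13.0 0.0
      vertex 6.4 24.6 0.0
      vertex 26.6 13.6 0.0
    endloop
  endfacet
  facet normal 0.0000 0.0000 -1.0000
    outer loop
      vertex 7.0 1.6 0.0
      vertex 0.0 13.0 0.0
      vertex 26.6 13.6 0.0
    endloop
  endfacet
  facet normal 0.0000 0.0000 -1.0000
    outer loop
      vertex 20.2 2.0 0.0
      vertex 7.0 1.6 0.0
      vertex 26.6 13.6 0.0
    endloop
  endfacet
  facet normal 0.0000 0.0000 1.0000
    outer loop
      vertex 26.6 13.6 24.4
      vertex 19.6 25.0 24.4
      vertex 6.4 24.6 24.4
    endloop
  endfacet
  facet normal 0.0000 0.0000 1.0000
    outer loop
      vertex 26.6 13.6 24.4
      vertex 6.4 24.6 24.4
      vertex 0.0 13.0 24.4
    endloop
  endfacet
  facet normal 0.0000 0.0000 1.0000
    outer loop
      vertex 26.6 13.6 24.4
      vertex 0.0 13.0 24.4
      vertex 7.0 1.6 24.4
    endloop
  endfacet
  facet normal 0.0000 0.0000 1.0000
    outer loop
      vertex 26.6 13.6 24.4
      vertex 7.0 1.6 24.4
      vertex 20.2 2.0 24.4
    endloop
  endfacet
  facet normal 0.8522 0.5233 0.0000
    outer loop
      vertex 26.6 13.6 0.0
      vertex 19.6 25.0 0.0
      vertex 19.6 25.0 24.4
    endloop
  endfacet
  facet normal 0.8522 0.5233 0.0000
    outer loop
      vertex 26.6 13.6 0.0
      vertex 19.6 25.0 24.4
      vertex 26.6 13.6 24.4
    endloop
  endfacet
  facet normal -0.0303 0.9995 0.0000
    outer loop
      vertex 19.6 25.0 0.0
      vertex 6.4 24.6 0.0
      vertex 6.4 24.6 24.4
    endloop
  endfacet
  facet normal -0.0303 0.9995 0.0000
    outer loop
      vertex 19.6 25.0 0.0
      vertex 6.4 24.6 24.4
      vertex 19.6 25.0 24.4
    endloop
  endfacet
  facet normal -0.8756 0.4831 0.0000
    outer loop
      vertex 6.4 24.6 0.0
      vertex 0.0 13.0 0.0
      vertex 0.0 13.0 24.4
    endloop
  endfacet
  facet normal -0.8756 0.4831 0.0000
    outer loop
      vertex 6.4 24.6 0.0
      vertex 0.0 13.0 24.4
      vertex 6.4 24.6 24.4
    endloop
  endfacet
  facet normal -0.8522 -0.5233 0.0000
    outer loop
      vertex 0.0 13.0 0.0
      vertex 7.0 1.6 0.0
      vertex 7.0 1.6 24.4
    endloop
  endfacet
  facet normal -0.8522 -0.5233 0.0000
    outer loop
      vertex 0.0 13.0 0.0
      vertex 7.0 1.6 24.4
      vertex 0.0 13.0 24.4
    endloop
  endfacet
  facet normal 0.0303 -0.9995 0.0000
    outer loop
      vertex 7.0 1.6 0.0
      vertex 20.2 2.0 0.0
      vertex 20.2 2.0 24.4
    endloop
  endfacet
  facet normal 0.0303 -0.9995 0.0000
    outer loop
      vertex 7.0 1.6 0.0
      vertex 20.2 2.0 24.4
      vertex 7.0 1.6 24.4
    endloop
  endfacet
  facet normal 0.8756 -0.4831 0.0000
    outer loop
      vertex 20.2 2.0 0.0
      vertex 26.6 13.6 0.0
      vertex 26.6 13.6 24.4
    endloop
  endfacet
  facet normal 0.8756 -0.4831 0.0000
    outer loop
      vertex 20.2 2.0 0.0
      vertex 26.6 13.6 24.4
      vertex 20.2 2.0 24.4
    endloop
  endfacet
endsolid part

The G0 Z moves step by Δz≈6.1 mm. Every layer's G1 loop is the same polygon, so the solid is a straight extrusion of it from z=0 to z≈24.4. Closing with flat bottom and top caps and triangulating gives 20 facets — a regular 6-sided prism (a cylinder approximated with 6 flat sides), circumscribed radius ≈ 13.3 mm, height ≈ 24.4 mm.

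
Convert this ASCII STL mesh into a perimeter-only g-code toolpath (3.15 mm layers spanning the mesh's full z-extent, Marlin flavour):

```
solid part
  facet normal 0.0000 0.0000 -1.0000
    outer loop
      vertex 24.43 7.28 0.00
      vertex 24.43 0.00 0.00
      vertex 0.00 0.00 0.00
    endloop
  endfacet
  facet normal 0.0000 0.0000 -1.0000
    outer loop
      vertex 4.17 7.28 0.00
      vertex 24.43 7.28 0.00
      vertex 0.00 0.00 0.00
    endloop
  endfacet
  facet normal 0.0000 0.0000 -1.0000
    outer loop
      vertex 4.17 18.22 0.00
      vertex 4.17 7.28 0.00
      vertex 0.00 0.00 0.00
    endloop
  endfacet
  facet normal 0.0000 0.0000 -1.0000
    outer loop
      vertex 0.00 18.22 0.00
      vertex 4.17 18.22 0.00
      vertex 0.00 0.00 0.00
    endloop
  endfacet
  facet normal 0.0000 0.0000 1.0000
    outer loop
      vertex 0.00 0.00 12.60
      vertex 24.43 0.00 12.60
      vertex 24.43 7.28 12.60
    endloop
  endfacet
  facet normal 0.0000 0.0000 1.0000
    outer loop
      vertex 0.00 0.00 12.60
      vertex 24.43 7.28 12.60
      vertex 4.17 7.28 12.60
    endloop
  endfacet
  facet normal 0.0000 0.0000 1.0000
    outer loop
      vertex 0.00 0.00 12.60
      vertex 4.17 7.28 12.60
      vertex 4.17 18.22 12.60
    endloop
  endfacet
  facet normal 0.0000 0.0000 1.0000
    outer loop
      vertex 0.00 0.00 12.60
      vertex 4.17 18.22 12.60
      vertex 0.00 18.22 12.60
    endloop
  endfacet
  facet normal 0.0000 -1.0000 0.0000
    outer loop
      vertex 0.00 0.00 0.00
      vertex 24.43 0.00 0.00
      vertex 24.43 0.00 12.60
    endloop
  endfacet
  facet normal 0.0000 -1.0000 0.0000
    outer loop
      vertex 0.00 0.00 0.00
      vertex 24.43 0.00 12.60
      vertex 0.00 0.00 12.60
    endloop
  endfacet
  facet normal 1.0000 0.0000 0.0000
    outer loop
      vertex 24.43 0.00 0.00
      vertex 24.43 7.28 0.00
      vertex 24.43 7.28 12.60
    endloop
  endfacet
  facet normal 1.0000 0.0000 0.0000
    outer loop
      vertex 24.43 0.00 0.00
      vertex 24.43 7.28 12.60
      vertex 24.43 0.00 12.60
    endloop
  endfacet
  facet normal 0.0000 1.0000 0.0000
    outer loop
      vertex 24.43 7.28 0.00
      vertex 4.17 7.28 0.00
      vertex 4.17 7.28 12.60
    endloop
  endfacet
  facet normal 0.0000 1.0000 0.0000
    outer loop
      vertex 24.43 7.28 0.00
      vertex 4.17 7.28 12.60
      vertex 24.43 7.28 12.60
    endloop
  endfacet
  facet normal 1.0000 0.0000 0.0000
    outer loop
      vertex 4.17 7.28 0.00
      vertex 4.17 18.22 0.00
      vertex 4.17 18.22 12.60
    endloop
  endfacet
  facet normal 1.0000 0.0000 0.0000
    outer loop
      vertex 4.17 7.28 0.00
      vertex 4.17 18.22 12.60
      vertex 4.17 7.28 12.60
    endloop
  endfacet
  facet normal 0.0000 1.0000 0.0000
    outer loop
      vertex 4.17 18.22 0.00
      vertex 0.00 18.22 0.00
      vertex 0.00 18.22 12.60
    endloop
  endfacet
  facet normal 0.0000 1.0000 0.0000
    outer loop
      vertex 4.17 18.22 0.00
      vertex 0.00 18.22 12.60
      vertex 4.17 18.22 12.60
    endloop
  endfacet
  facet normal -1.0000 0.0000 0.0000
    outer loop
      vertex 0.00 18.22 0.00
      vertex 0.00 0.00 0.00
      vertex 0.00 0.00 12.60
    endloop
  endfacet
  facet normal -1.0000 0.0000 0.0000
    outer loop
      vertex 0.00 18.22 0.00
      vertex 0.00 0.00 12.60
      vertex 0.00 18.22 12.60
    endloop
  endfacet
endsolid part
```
; perimeter-only toolpath
G21 ; units = mm
G90 ; absolute positioning
G28 ; home
; layer 1
G0 Z3.15
G0 X0.00 Y0.00
G1 X24.43 Y0.00
G1 X24.43 Y7.28
G1 X4.17 Y7.28
G1 X4.17 Y18.22
G1 X0.00 Y18.22
G1 X0.00 Y0.00
; layer 2
G0 Z6.30
G0 X0.00 Y0.00
G1 X24.43 Y0.00
G1 X24.43 Y7.28
G1 X4.17 Y7.28
G1 X4.17 Y18.22
G1 X0.00 Y18.22
G1 X0.00 Y0.00
; layer 3
G0 Z9.45
G0 X0.00 Y0.00
G1 X24.43 Y0.00
G1 X24.43 Y7.28
G1 X4.17 Y7.28
G1 X4.17 Y18.22
G1 X0.00 Y18.22
G1 X0.00 Y0.00
; layer 4
G0 Z12.60
G0 X0.00 Y0.00
G1 X24.43 Y0.00
G1 X24.43 Y7.28
G1 X4.17 Y7.28
G1 X4.17 Y18.22
G1 X0.00 Y18.22
G1 X0.00 Y0.00
M2 ; end

The solid is an L-shaped prism: outer 24.4 × 18.2 mm, arm thicknesses ≈ 7.28 mm (horizontal) and 4.17 mm (vertical), extruded 12.6 mm in z. Slicing at Δz = 3.15 mm — 4 equal slices spanning the solid's height, so layer i sits at z = i·h/4 — gives 4 non-empty perimeters. Each is a 6-segment closed polygon; G0 lifts to the layer z and rapids to the start vertex, then G1 traces the edges.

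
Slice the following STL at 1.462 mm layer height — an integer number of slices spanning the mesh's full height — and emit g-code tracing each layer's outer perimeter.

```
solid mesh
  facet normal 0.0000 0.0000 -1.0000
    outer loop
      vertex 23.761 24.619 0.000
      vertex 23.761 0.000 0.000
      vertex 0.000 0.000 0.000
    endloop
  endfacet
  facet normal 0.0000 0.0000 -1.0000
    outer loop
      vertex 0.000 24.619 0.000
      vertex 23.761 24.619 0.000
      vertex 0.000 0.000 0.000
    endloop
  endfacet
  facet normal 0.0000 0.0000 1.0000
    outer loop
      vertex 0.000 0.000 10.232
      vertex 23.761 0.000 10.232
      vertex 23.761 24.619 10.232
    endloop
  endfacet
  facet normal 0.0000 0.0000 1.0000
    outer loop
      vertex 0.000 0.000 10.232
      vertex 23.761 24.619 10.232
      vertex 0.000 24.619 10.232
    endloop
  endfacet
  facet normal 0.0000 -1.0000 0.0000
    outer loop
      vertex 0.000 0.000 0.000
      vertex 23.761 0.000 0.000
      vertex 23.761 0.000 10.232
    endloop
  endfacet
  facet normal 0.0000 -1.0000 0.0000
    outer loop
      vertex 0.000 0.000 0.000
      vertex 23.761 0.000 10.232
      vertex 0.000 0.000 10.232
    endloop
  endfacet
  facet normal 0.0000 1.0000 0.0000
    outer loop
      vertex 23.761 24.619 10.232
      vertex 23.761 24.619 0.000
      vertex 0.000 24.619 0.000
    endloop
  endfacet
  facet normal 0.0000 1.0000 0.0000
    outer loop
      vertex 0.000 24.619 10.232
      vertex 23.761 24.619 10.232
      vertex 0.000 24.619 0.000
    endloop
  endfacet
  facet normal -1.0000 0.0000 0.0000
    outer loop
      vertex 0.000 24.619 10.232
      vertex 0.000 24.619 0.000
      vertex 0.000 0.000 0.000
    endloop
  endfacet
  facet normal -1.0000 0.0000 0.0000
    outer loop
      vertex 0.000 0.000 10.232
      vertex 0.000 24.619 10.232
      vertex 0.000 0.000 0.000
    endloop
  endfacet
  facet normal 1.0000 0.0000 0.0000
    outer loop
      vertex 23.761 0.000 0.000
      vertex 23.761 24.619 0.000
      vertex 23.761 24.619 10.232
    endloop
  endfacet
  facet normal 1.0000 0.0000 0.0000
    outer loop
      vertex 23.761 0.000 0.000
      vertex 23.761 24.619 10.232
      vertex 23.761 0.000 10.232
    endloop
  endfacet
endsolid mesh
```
; perimeter-only toolpath
G21 ; units = mm
G90 ; absolute positioning
G28 ; home
; layer 1
G0 Z1.462
G0 X0.000 Y0.000
G1 X23.761 Y0.000
G1 X23.761 Y24.619
G1 X0.000 Y24.619
G1 X0.000 Y0.000
; layer 2
G0 Z2.923
G0 X0.000 Y0.000
G1 X23.761 Y0.000
G1 X23.761 Y24.619
G1 X0.000 Y24.619
G1 X0.000 Y0.000
; layer 3
G0 Z4.385
G0 X0.000 Y0.000
G1 X23.761 Y0.000
G1 X23.761 Y24.619
G1 X0.000 Y24.619
G1 X0.000 Y0.000
; layer 4
G0 Z5.847
G0 X0.000 Y0.000
G1 X23.761 Y0.000
G1 X23.761 Y24.619
G1 X0.000 Y24.619
G1 X0.000 Y0.000
; layer 5
G0 Z7.309
G0 X0.000 Y0.000
G1 X23.761 Y0.000
G1 X23.761 Y24.619
G1 X0.000 Y24.619
G1 X0.000 Y0.000
; layer 6
G0 Z8.770
G0 X0.000 Y0.000
G1 X23.761 Y0.000
G1 X23.761 Y24.619
G1 X0.000 Y24.619
G1 X0.000 Y0.000
; layer 7
G0 Z10.232
G0 X0.000 Y0.000
G1 X23.761 Y0.000
G1 X23.761 Y24.619
G1 X0.000 Y24.619
G1 X0.000 Y0.000
M2 ; end

The solid is a rectangular box, roughly 23.8 × 24.6 mm footprint and 10.2 mm tall. Slicing at Δz = 1.462 mm — 7 equal slices spanning the solid's height, so layer i sits at z = i·h/7 — gives 7 non-empty perimeters. Each is a 4-segment closed polygon; G0 lifts to the layer z and rapids to the start vertex, then G1 traces the edges.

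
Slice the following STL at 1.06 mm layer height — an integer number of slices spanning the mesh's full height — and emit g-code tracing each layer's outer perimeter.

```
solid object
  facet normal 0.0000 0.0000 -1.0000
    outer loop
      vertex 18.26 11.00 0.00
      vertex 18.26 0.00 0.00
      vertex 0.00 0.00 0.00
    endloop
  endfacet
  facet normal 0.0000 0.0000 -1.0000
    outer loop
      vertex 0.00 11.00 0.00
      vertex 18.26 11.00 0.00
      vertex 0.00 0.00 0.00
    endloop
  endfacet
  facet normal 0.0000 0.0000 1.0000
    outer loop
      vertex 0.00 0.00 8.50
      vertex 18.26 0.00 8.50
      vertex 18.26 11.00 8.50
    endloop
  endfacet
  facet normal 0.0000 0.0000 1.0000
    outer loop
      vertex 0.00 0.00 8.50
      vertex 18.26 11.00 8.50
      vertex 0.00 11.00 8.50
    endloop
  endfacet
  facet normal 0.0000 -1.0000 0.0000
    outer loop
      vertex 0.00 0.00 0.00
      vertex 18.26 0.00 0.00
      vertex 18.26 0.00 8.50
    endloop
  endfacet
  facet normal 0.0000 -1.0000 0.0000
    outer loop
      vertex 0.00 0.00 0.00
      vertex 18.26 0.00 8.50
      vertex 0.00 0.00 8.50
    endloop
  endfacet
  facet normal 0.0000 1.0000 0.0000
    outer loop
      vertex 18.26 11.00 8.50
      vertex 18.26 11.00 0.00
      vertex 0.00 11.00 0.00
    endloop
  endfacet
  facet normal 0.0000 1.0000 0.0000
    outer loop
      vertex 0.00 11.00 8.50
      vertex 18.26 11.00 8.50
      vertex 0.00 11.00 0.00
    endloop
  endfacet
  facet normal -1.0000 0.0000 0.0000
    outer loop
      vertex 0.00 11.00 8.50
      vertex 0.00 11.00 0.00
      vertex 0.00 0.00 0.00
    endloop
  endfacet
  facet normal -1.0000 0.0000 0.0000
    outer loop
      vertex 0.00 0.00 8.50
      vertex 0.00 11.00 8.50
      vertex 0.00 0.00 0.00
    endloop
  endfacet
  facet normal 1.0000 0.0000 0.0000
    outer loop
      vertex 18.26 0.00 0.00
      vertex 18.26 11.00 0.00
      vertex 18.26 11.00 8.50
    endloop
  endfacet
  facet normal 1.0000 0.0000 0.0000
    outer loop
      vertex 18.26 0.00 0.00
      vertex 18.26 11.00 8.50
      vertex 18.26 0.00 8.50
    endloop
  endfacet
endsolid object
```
; perimeter-only toolpath
G21 ; units = mm
G90 ; absolute positioning
G28 ; home
; layer 1
G0 Z1.06
G0 X0.00 Y0.00
G1 X18.26 Y0.00
G1 X18.26 Y11.00
G1 X0.00 Y11.00
G1 X0.00 Y0.00
; layer 2
G0 Z2.12
G0 X0.00 Y0.00
G1 X18.26 Y0.00
G1 X18.26 Y11.00
G1 X0.00 Y11.00
G1 X0.00 Y0.00
; layer 3
G0 Z3.19
G0 X0.00 Y0.00
G1 X18.26 Y0.00
G1 X18.26 Y11.00
G1 X0.00 Y11.00
G1 X0.00 Y0.00
; layer 4
G0 Z4.25
G0 X0.00 Y0.00
G1 X18.26 Y0.00
G1 X18.26 Y11.00
G1 X0.00 Y11.00
G1 X0.00 Y0.00
; layer 5
G0 Z5.31
G0 X0.00 Y0.00
G1 X18.26 Y0.00
G1 X18.26 Y11.00
G1 X0.00 Y11.00
G1 X0.00 Y0.00
; layer 6
G0 Z6.38
G0 X0.00 Y0.00
G1 X18.26 Y0.00
G1 X18.26 Y11.00
G1 X0.00 Y11.00
G1 X0.00 Y0.00
; layer 7
G0 Z7.44
G0 X0.00 Y0.00
G1 X18.26 Y0.00
G1 X18.26 Y11.00
G1 X0.00 Y11.00
G1 X0.00 Y0.00
; layer 8
G0 Z8.50
G0 X0.00 Y0.00
G1 X18.26 Y0.00
G1 X18.26 Y11.00
G1 X0.00 Y11.00
G1 X0.00 Y0.00
M2 ; end

The solid is a rectangular box, roughly 18.3 × 11 mm footprint and 8.5 mm tall. Slicing at Δz = 1.06 mm — 8 equal slices spanning the solid's height, so layer i sits at z = i·h/8 — gives 8 non-empty perimeters. Each is a 4-segment closed polygon; G0 lifts to the layer z and rapids to the start vertex, then G1 traces the edges.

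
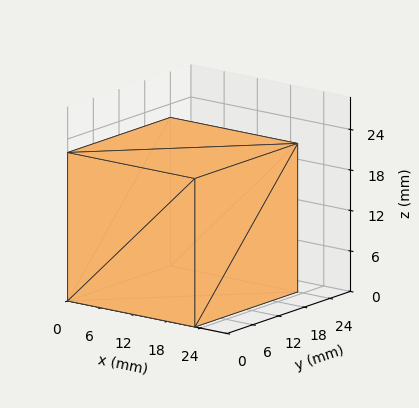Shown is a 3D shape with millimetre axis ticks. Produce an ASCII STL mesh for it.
Reading the render: the shape is a rectangular box, roughly 23 × 24 mm footprint and 22 mm tall (dimensions read to the nearest mm from the axis ticks). For the STL, each face is triangulated and given an outward normal.

solid part
  facet normal 0.0000 0.0000 -1.0000
    outer loop
      vertex 23.00 24.00 0.00
      vertex 23.00 0.00 0.00
      vertex 0.00 0.00 0.00
    endloop
  endfacet
  facet normal 0.0000 0.0000 -1.0000
    outer loop
      vertex 0.00 24.00 0.00
      vertex 23.00 24.00 0.00
      vertex 0.00 0.00 0.00
    endloop
  endfacet
  facet normal 0.0000 0.0000 1.0000
    outer loop
      vertex 0.00 0.00 22.00
      vertex 23.00 0.00 22.00
      vertex 23.00 24.00 22.00
    endloop
  endfacet
  facet normal 0.0000 0.0000 1.0000
    outer loop
      vertex 0.00 0.00 22.00
      vertex 23.00 24.00 22.00
      vertex 0.00 24.00 22.00
    endloop
  endfacet
  facet normal 0.0000 -1.0000 0.0000
    outer loop
      vertex 0.00 0.00 0.00
      vertex 23.00 0.00 0.00
      vertex 23.00 0.00 22.00
    endloop
  endfacet
  facet normal 0.0000 -1.0000 0.0000
    outer loop
      vertex 0.00 0.00 0.00
      vertex 23.00 0.00 22.00
      vertex 0.00 0.00 22.00
    endloop
  endfacet
  facet normal 0.0000 1.0000 0.0000
    outer loop
      vertex 23.00 24.00 22.00
      vertex 23.00 24.00 0.00
      vertex 0.00 24.00 0.00
    endloop
  endfacet
  facet normal 0.0000 1.0000 0.0000
    outer loop
      vertex 0.00 24.00 22.00
      vertex 23.00 24.00 22.00
      vertex 0.00 24.00 0.00
    endloop
  endfacet
  facet normal -1.0000 0.0000 0.0000
    outer loop
      vertex 0.00 24.00 22.00
      vertex 0.00 24.00 0.00
      vertex 0.00 0.00 0.00
    endloop
  endfacet
  facet normal -1.0000 0.0000 0.0000
    outer loop
      vertex 0.00 0.00 22.00
      vertex 0.00 24.00 22.00
      vertex 0.00 0.00 0.00
    endloop
  endfacet
  facet normal 1.0000 0.0000 0.0000
    outer loop
      vertex 23.00 0.00 0.00
      vertex 23.00 24.00 0.00
      vertex 23.00 24.00 22.00
    endloop
  endfacet
  facet normal 1.0000 0.0000 0.0000
    outer loop
      vertex 23.00 0.00 0.00
      vertex 23.00 24.00 22.00
      vertex 23.00 0.00 22.00
    endloop
  endfacet
endsolid part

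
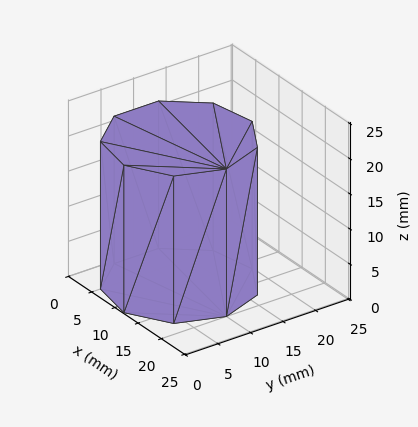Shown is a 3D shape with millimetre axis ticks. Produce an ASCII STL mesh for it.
Reading the render: the shape is a regular 9-sided prism (a cylinder approximated with 9 flat sides), circumscribed radius ≈ 10 mm, height ≈ 21 mm (dimensions read to the nearest mm from the axis ticks). For the STL, each face is triangulated and given an outward normal.

solid part
  facet normal 0.0000 0.0000 -1.0000
    outer loop
      vertex 11.74 19.85 0.00
      vertex 17.66 16.43 0.00
      vertex 20.00 10.00 0.00
    endloop
  endfacet
  facet normal 0.0000 0.0000 -1.0000
    outer loop
      vertex 5.00 18.66 0.00
      vertex 11.74 19.85 0.00
      vertex 20.00 10.00 0.00
    endloop
  endfacet
  facet normal 0.0000 0.0000 -1.0000
    outer loop
      vertex 0.60 13.42 0.00
      vertex 5.00 18.66 0.00
      vertex 20.00 10.00 0.00
    endloop
  endfacet
  facet normal 0.0000 0.0000 -1.0000
    outer loop
      vertex 0.60 6.58 0.00
      vertex 0.60 13.42 0.00
      vertex 20.00 10.00 0.00
    endloop
  endfacet
  facet normal 0.0000 0.0000 -1.0000
    outer loop
      vertex 5.00 1.34 0.00
      vertex 0.60 6.58 0.00
      vertex 20.00 10.00 0.00
    endloop
  endfacet
  facet normal 0.0000 0.0000 -1.0000
    outer loop
      vertex 11.74 0.15 0.00
      vertex 5.00 1.34 0.00
      vertex 20.00 10.00 0.00
    endloop
  endfacet
  facet normal 0.0000 0.0000 -1.0000
    outer loop
      vertex 17.66 3.57 0.00
      vertex 11.74 0.15 0.00
      vertex 20.00 10.00 0.00
    endloop
  endfacet
  facet normal 0.0000 0.0000 1.0000
    outer loop
      vertex 20.00 10.00 21.00
      vertex 17.66 16.43 21.00
      vertex 11.74 19.85 21.00
    endloop
  endfacet
  facet normal 0.0000 0.0000 1.0000
    outer loop
      vertex 20.00 10.00 21.00
      vertex 11.74 19.85 21.00
      vertex 5.00 18.66 21.00
    endloop
  endfacet
  facet normal 0.0000 0.0000 1.0000
    outer loop
      vertex 20.00 10.00 21.00
      vertex 5.00 18.66 21.00
      vertex 0.60 13.42 21.00
    endloop
  endfacet
  facet normal 0.0000 0.0000 1.0000
    outer loop
      vertex 20.00 10.00 21.00
      vertex 0.60 13.42 21.00
      vertex 0.60 6.58 21.00
    endloop
  endfacet
  facet normal 0.0000 0.0000 1.0000
    outer loop
      vertex 20.00 10.00 21.00
      vertex 0.60 6.58 21.00
      vertex 5.00 1.34 21.00
    endloop
  endfacet
  facet normal 0.0000 0.0000 1.0000
    outer loop
      vertex 20.00 10.00 21.00
      vertex 5.00 1.34 21.00
      vertex 11.74 0.15 21.00
    endloop
  endfacet
  facet normal 0.0000 0.0000 1.0000
    outer loop
      vertex 20.00 10.00 21.00
      vertex 11.74 0.15 21.00
      vertex 17.66 3.57 21.00
    endloop
  endfacet
  facet normal 0.9397 0.3420 0.0000
    outer loop
      vertex 20.00 10.00 0.00
      vertex 17.66 16.43 0.00
      vertex 17.66 16.43 21.00
    endloop
  endfacet
  facet normal 0.9397 0.3420 0.0000
    outer loop
      vertex 20.00 10.00 0.00
      vertex 17.66 16.43 21.00
      vertex 20.00 10.00 21.00
    endloop
  endfacet
  facet normal 0.5002 0.8659 0.0000
    outer loop
      vertex 17.66 16.43 0.00
      vertex 11.74 19.85 0.00
      vertex 11.74 19.85 21.00
    endloop
  endfacet
  facet normal 0.5002 0.8659 0.0000
    outer loop
      vertex 17.66 16.43 0.00
      vertex 11.74 19.85 21.00
      vertex 17.66 16.43 21.00
    endloop
  endfacet
  facet normal -0.1739 0.9848 0.0000
    outer loop
      vertex 11.74 19.85 0.00
      vertex 5.00 18.66 0.00
      vertex 5.00 18.66 21.00
    endloop
  endfacet
  facet normal -0.1739 0.9848 0.0000
    outer loop
      vertex 11.74 19.85 0.00
      vertex 5.00 18.66 21.00
      vertex 11.74 19.85 21.00
    endloop
  endfacet
  facet normal -0.7658 0.6431 0.0000
    outer loop
      vertex 5.00 18.66 0.00
      vertex 0.60 13.42 0.00
      vertex 0.60 13.42 21.00
    endloop
  endfacet
  facet normal -0.7658 0.6431 0.0000
    outer loop
      vertex 5.00 18.66 0.00
      vertex 0.60 13.42 21.00
      vertex 5.00 18.66 21.00
    endloop
  endfacet
  facet normal -1.0000 0.0000 0.0000
    outer loop
      vertex 0.60 13.42 0.00
      vertex 0.60 6.58 0.00
      vertex 0.60 6.58 21.00
    endloop
  endfacet
  facet normal -1.0000 0.0000 0.0000
    outer loop
      vertex 0.60 13.42 0.00
      vertex 0.60 6.58 21.00
      vertex 0.60 13.42 21.00
    endloop
  endfacet
  facet normal -0.7658 -0.6431 0.0000
    outer loop
      vertex 0.60 6.58 0.00
      vertex 5.00 1.34 0.00
      vertex 5.00 1.34 21.00
    endloop
  endfacet
  facet normal -0.7658 -0.6431 0.0000
    outer loop
      vertex 0.60 6.58 0.00
      vertex 5.00 1.34 21.00
      vertex 0.60 6.58 21.00
    endloop
  endfacet
  facet normal -0.1739 -0.9848 0.0000
    outer loop
      vertex 5.00 1.34 0.00
      vertex 11.74 0.15 0.00
      vertex 11.74 0.15 21.00
    endloop
  endfacet
  facet normal -0.1739 -0.9848 0.0000
    outer loop
      vertex 5.00 1.34 0.00
      vertex 11.74 0.15 21.00
      vertex 5.00 1.34 21.00
    endloop
  endfacet
  facet normal 0.5002 -0.8659 0.0000
    outer loop
      vertex 11.74 0.15 0.00
      vertex 17.66 3.57 0.00
      vertex 17.66 3.57 21.00
    endloop
  endfacet
  facet normal 0.5002 -0.8659 0.0000
    outer loop
      vertex 11.74 0.15 0.00
      vertex 17.66 3.57 21.00
      vertex 11.74 0.15 21.00
    endloop
  endfacet
  facet normal 0.9397 -0.3420 0.0000
    outer loop
      vertex 17.66 3.57 0.00
      vertex 20.00 10.00 0.00
      vertex 20.00 10.00 21.00
    endloop
  endfacet
  facet normal 0.9397 -0.3420 0.0000
    outer loop
      vertex 17.66 3.57 0.00
      vertex 20.00 10.00 21.00
      vertex 17.66 3.57 21.00
    endloop
  endfacet
endsolid part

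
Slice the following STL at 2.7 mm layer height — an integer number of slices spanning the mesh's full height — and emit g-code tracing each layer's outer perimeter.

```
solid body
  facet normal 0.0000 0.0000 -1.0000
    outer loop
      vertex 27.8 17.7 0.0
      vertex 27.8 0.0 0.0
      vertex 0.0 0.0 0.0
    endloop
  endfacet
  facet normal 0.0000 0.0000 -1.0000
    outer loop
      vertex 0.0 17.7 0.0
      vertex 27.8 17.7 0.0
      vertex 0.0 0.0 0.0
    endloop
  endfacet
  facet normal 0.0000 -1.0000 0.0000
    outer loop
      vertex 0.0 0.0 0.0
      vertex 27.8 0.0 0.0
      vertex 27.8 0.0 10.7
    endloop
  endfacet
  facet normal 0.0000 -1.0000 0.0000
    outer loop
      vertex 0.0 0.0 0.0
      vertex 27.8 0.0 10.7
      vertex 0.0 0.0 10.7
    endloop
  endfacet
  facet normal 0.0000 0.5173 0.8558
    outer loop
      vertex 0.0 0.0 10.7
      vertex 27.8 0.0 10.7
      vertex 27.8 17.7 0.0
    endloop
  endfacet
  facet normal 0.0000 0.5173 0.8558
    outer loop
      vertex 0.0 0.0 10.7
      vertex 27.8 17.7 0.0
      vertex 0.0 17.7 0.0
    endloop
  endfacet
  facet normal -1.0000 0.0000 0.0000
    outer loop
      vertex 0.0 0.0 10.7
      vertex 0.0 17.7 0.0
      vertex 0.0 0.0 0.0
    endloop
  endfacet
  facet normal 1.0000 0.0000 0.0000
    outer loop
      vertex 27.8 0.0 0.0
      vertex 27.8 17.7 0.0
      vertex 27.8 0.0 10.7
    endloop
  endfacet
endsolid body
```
; perimeter-only toolpath
G21 ; units = mm
G90 ; absolute positioning
G28 ; home
; layer 1
G0 Z2.7
G0 X0.0 Y0.0
G1 X27.8 Y0.0
G1 X27.8 Y13.3
G1 X0.0 Y13.3
G1 X0.0 Y0.0
; layer 2
G0 Z5.3
G0 X0.0 Y0.0
G1 X27.8 Y0.0
G1 X27.8 Y8.8
G1 X0.0 Y8.8
G1 X0.0 Y0.0
; layer 3
G0 Z8.0
G0 X0.0 Y0.0
G1 X27.8 Y0.0
G1 X27.8 Y4.4
G1 X0.0 Y4.4
G1 X0.0 Y0.0
M2 ; end

The solid is a wedge (ramp): 27.8 × 17.7 mm base, rising to 10.7 mm along the y=0 edge and sloping linearly to z=0 at y=17.7. Slicing at Δz = 2.7 mm — 4 equal slices spanning the solid's height, so layer i sits at z = i·h/4 — gives 3 non-empty perimeters. Each is a 4-segment closed polygon; G0 lifts to the layer z and rapids to the start vertex, then G1 traces the edges. The cross-section shrinks linearly with z (the slice at the apex is degenerate and omitted).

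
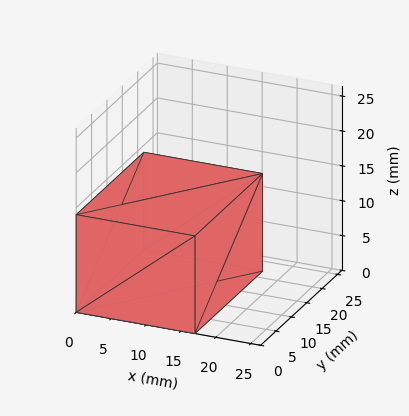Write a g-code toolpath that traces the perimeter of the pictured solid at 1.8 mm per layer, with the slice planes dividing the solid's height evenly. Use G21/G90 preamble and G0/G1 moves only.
Reading the render: the shape is a rectangular box, roughly 17 × 22 mm footprint and 14 mm tall (dimensions read to the nearest mm from the axis ticks). For the g-code, the solid's height is divided into equal slices at the stated Δz and each level perimeter traced with G1 moves after a G0 lift.

; perimeter-only toolpath
G21 ; units = mm
G90 ; absolute positioning
G28 ; home
; layer 1
G0 Z1.8
G0 X0.0 Y0.0
G1 X17.0 Y0.0
G1 X17.0 Y22.0
G1 X0.0 Y22.0
G1 X0.0 Y0.0
; layer 2
G0 Z3.5
G0 X0.0 Y0.0
G1 X17.0 Y0.0
G1 X17.0 Y22.0
G1 X0.0 Y22.0
G1 X0.0 Y0.0
; layer 3
G0 Z5.2
G0 X0.0 Y0.0
G1 X17.0 Y0.0
G1 X17.0 Y22.0
G1 X0.0 Y22.0
G1 X0.0 Y0.0
; layer 4
G0 Z7.0
G0 X0.0 Y0.0
G1 X17.0 Y0.0
G1 X17.0 Y22.0
G1 X0.0 Y22.0
G1 X0.0 Y0.0
; layer 5
G0 Z8.8
G0 X0.0 Y0.0
G1 X17.0 Y0.0
G1 X17.0 Y22.0
G1 X0.0 Y22.0
G1 X0.0 Y0.0
; layer 6
G0 Z10.5
G0 X0.0 Y0.0
G1 X17.0 Y0.0
G1 X17.0 Y22.0
G1 X0.0 Y22.0
G1 X0.0 Y0.0
; layer 7
G0 Z12.2
G0 X0.0 Y0.0
G1 X17.0 Y0.0
G1 X17.0 Y22.0
G1 X0.0 Y22.0
G1 X0.0 Y0.0
; layer 8
G0 Z14.0
G0 X0.0 Y0.0
G1 X17.0 Y0.0
G1 X17.0 Y22.0
G1 X0.0 Y22.0
G1 X0.0 Y0.0
M2 ; end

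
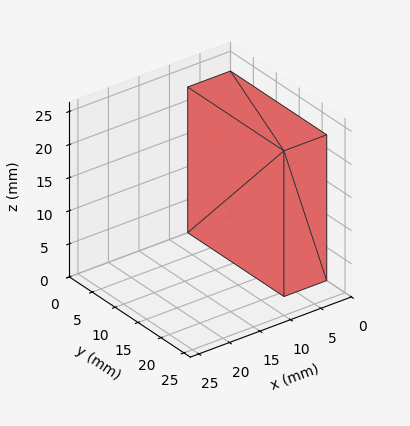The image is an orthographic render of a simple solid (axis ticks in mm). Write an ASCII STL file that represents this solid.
Reading the render: the shape is a rectangular box, roughly 7 × 21 mm footprint and 22 mm tall (dimensions read to the nearest mm from the axis ticks). For the STL, each face is triangulated and given an outward normal.

solid part
  facet normal 0.0000 0.0000 -1.0000
    outer loop
      vertex 7.0 21.0 0.0
      vertex 7.0 0.0 0.0
      vertex 0.0 0.0 0.0
    endloop
  endfacet
  facet normal 0.0000 0.0000 -1.0000
    outer loop
      vertex 0.0 21.0 0.0
      vertex 7.0 21.0 0.0
      vertex 0.0 0.0 0.0
    endloop
  endfacet
  facet normal 0.0000 0.0000 1.0000
    outer loop
      vertex 0.0 0.0 22.0
      vertex 7.0 0.0 22.0
      vertex 7.0 21.0 22.0
    endloop
  endfacet
  facet normal 0.0000 0.0000 1.0000
    outer loop
      vertex 0.0 0.0 22.0
      vertex 7.0 21.0 22.0
      vertex 0.0 21.0 22.0
    endloop
  endfacet
  facet normal 0.0000 -1.0000 0.0000
    outer loop
      vertex 0.0 0.0 0.0
      vertex 7.0 0.0 0.0
      vertex 7.0 0.0 22.0
    endloop
  endfacet
  facet normal 0.0000 -1.0000 0.0000
    outer loop
      vertex 0.0 0.0 0.0
      vertex 7.0 0.0 22.0
      vertex 0.0 0.0 22.0
    endloop
  endfacet
  facet normal 0.0000 1.0000 0.0000
    outer loop
      vertex 7.0 21.0 22.0
      vertex 7.0 21.0 0.0
      vertex 0.0 21.0 0.0
    endloop
  endfacet
  facet normal 0.0000 1.0000 0.0000
    outer loop
      vertex 0.0 21.0 22.0
      vertex 7.0 21.0 22.0
      vertex 0.0 21.0 0.0
    endloop
  endfacet
  facet normal -1.0000 0.0000 0.0000
    outer loop
      vertex 0.0 21.0 22.0
      vertex 0.0 21.0 0.0
      vertex 0.0 0.0 0.0
    endloop
  endfacet
  facet normal -1.0000 0.0000 0.0000
    outer loop
      vertex 0.0 0.0 22.0
      vertex 0.0 21.0 22.0
      vertex 0.0 0.0 0.0
    endloop
  endfacet
  facet normal 1.0000 0.0000 0.0000
    outer loop
      vertex 7.0 0.0 0.0
      vertex 7.0 21.0 0.0
      vertex 7.0 21.0 22.0
    endloop
  endfacet
  facet normal 1.0000 0.0000 0.0000
    outer loop
      vertex 7.0 0.0 0.0
      vertex 7.0 21.0 22.0
      vertex 7.0 0.0 22.0
    endloop
  endfacet
endsolid part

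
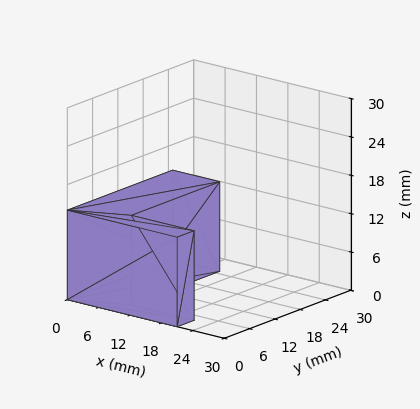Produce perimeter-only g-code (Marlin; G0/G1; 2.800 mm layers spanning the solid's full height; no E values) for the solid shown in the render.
Reading the render: the shape is an L-shaped prism: outer 21 × 25 mm, arm thicknesses ≈ 4 mm (horizontal) and 9 mm (vertical), extruded 14 mm in z (dimensions read to the nearest mm from the axis ticks). For the g-code, the solid's height is divided into equal slices at the stated Δz and each level perimeter traced with G1 moves after a G0 lift.

; perimeter-only toolpath
G21 ; units = mm
G90 ; absolute positioning
G28 ; home
; layer 1
G0 Z2.800
G0 X0.000 Y0.000
G1 X21.000 Y0.000
G1 X21.000 Y4.000
G1 X9.000 Y4.000
G1 X9.000 Y25.000
G1 X0.000 Y25.000
G1 X0.000 Y0.000
; layer 2
G0 Z5.600
G0 X0.000 Y0.000
G1 X21.000 Y0.000
G1 X21.000 Y4.000
G1 X9.000 Y4.000
G1 X9.000 Y25.000
G1 X0.000 Y25.000
G1 X0.000 Y0.000
; layer 3
G0 Z8.400
G0 X0.000 Y0.000
G1 X21.000 Y0.000
G1 X21.000 Y4.000
G1 X9.000 Y4.000
G1 X9.000 Y25.000
G1 X0.000 Y25.000
G1 X0.000 Y0.000
; layer 4
G0 Z11.200
G0 X0.000 Y0.000
G1 X21.000 Y0.000
G1 X21.000 Y4.000
G1 X9.000 Y4.000
G1 X9.000 Y25.000
G1 X0.000 Y25.000
G1 X0.000 Y0.000
; layer 5
G0 Z14.000
G0 X0.000 Y0.000
G1 X21.000 Y0.000
G1 X21.000 Y4.000
G1 X9.000 Y4.000
G1 X9.000 Y25.000
G1 X0.000 Y25.000
G1 X0.000 Y0.000
M2 ; end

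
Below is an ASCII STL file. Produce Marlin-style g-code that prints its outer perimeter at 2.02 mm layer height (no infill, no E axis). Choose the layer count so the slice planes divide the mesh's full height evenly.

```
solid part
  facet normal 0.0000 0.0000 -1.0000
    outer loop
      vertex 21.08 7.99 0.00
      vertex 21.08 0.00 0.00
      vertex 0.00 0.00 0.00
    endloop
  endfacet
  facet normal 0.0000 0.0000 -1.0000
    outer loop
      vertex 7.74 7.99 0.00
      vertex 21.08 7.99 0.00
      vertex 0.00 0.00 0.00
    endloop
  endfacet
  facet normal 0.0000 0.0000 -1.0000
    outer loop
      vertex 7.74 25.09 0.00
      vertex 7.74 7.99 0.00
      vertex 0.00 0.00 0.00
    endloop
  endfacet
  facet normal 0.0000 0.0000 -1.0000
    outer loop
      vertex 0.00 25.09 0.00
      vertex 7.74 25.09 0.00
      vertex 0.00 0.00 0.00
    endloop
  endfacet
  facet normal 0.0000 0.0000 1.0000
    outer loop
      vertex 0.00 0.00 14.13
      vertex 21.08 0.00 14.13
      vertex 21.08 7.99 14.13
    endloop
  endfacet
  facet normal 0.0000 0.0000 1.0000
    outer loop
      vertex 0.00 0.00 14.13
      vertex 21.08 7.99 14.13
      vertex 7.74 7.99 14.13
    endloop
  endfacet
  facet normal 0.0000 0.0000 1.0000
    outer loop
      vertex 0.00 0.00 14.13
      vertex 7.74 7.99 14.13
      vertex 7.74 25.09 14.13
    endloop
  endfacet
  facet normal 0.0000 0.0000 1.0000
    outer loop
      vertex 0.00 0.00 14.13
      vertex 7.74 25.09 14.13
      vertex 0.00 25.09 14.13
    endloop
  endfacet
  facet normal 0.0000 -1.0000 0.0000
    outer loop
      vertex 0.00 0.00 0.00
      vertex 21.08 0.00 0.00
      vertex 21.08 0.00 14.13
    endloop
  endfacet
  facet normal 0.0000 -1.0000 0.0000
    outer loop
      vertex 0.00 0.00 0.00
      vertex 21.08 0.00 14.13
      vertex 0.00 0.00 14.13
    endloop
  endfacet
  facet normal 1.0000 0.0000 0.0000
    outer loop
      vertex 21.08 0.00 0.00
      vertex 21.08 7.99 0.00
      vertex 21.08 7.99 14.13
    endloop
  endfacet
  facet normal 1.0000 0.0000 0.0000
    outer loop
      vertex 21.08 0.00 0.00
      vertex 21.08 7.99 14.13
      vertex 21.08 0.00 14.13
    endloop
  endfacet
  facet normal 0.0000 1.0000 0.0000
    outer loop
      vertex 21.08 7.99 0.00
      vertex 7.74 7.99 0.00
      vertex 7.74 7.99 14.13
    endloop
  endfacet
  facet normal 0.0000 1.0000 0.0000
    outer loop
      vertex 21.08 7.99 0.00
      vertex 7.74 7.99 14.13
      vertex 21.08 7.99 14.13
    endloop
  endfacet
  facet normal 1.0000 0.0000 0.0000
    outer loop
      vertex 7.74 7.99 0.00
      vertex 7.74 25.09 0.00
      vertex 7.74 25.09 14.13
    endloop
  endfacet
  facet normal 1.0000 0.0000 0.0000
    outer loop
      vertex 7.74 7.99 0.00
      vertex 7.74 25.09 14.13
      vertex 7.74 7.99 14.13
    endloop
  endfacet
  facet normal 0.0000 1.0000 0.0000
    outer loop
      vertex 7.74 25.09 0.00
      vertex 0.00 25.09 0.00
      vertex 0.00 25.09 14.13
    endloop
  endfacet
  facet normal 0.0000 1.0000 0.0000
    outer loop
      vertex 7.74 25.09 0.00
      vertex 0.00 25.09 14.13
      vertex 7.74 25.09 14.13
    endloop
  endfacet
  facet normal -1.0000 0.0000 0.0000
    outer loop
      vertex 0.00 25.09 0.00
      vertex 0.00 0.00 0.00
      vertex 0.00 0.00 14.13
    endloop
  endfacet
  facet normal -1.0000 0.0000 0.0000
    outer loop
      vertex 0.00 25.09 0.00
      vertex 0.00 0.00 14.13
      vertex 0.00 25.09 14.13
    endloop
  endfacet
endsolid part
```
; perimeter-only toolpath
G21 ; units = mm
G90 ; absolute positioning
G28 ; home
; layer 1
G0 Z2.02
G0 X0.00 Y0.00
G1 X21.08 Y0.00
G1 X21.08 Y7.99
G1 X7.74 Y7.99
G1 X7.74 Y25.09
G1 X0.00 Y25.09
G1 X0.00 Y0.00
; layer 2
G0 Z4.04
G0 X0.00 Y0.00
G1 X21.08 Y0.00
G1 X21.08 Y7.99
G1 X7.74 Y7.99
G1 X7.74 Y25.09
G1 X0.00 Y25.09
G1 X0.00 Y0.00
; layer 3
G0 Z6.06
G0 X0.00 Y0.00
G1 X21.08 Y0.00
G1 X21.08 Y7.99
G1 X7.74 Y7.99
G1 X7.74 Y25.09
G1 X0.00 Y25.09
G1 X0.00 Y0.00
; layer 4
G0 Z8.07
G0 X0.00 Y0.00
G1 X21.08 Y0.00
G1 X21.08 Y7.99
G1 X7.74 Y7.99
G1 X7.74 Y25.09
G1 X0.00 Y25.09
G1 X0.00 Y0.00
; layer 5
G0 Z10.09
G0 X0.00 Y0.00
G1 X21.08 Y0.00
G1 X21.08 Y7.99
G1 X7.74 Y7.99
G1 X7.74 Y25.09
G1 X0.00 Y25.09
G1 X0.00 Y0.00
; layer 6
G0 Z12.11
G0 X0.00 Y0.00
G1 X21.08 Y0.00
G1 X21.08 Y7.99
G1 X7.74 Y7.99
G1 X7.74 Y25.09
G1 X0.00 Y25.09
G1 X0.00 Y0.00
; layer 7
G0 Z14.13
G0 X0.00 Y0.00
G1 X21.08 Y0.00
G1 X21.08 Y7.99
G1 X7.74 Y7.99
G1 X7.74 Y25.09
G1 X0.00 Y25.09
G1 X0.00 Y0.00
M2 ; end

The solid is an L-shaped prism: outer 21.1 × 25.1 mm, arm thicknesses ≈ 7.99 mm (horizontal) and 7.74 mm (vertical), extruded 14.1 mm in z. Slicing at Δz = 2.02 mm — 7 equal slices spanning the solid's height, so layer i sits at z = i·h/7 — gives 7 non-empty perimeters. Each is a 6-segment closed polygon; G0 lifts to the layer z and rapids to the start vertex, then G1 traces the edges.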